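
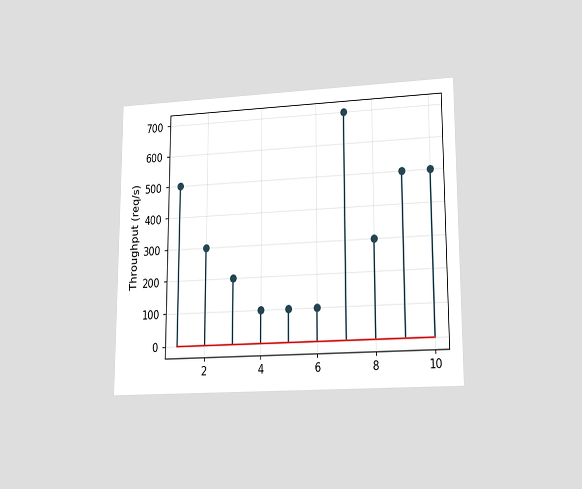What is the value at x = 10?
The chart is viewed at a slight angle. The stem at x=10 reaches 500req/s.

500req/s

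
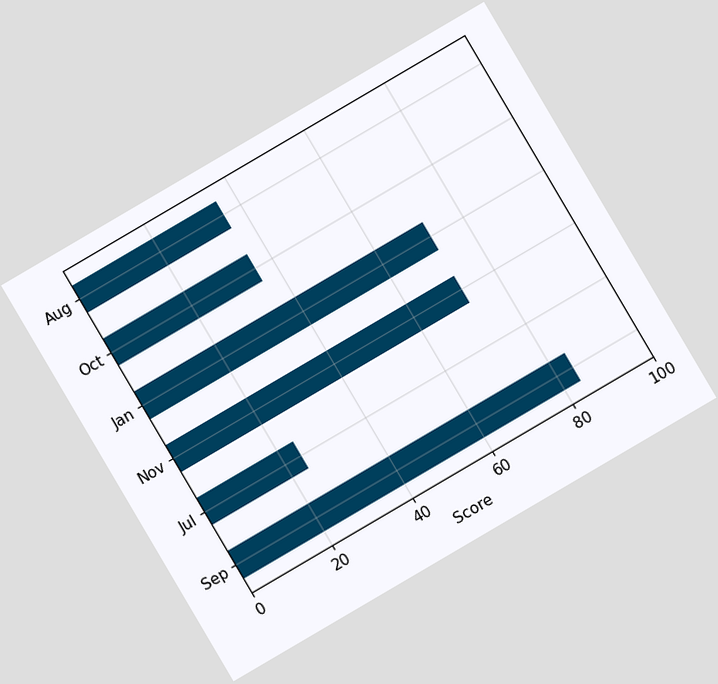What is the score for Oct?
36

The chart is tilted about 30° counter-clockwise. Reading along the chart's x-axis, the Oct bar reaches 36.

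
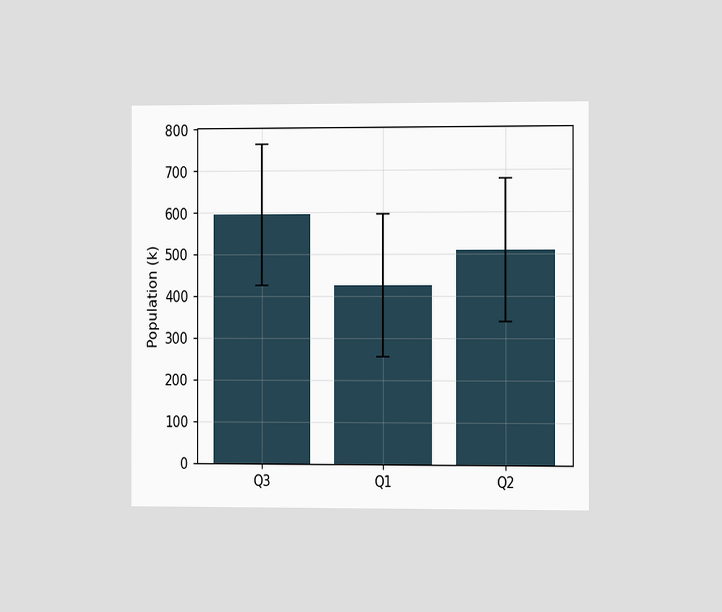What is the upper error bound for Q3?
The chart is viewed slightly from the right. The Q3 bar's upper whisker reaches 765k.

765k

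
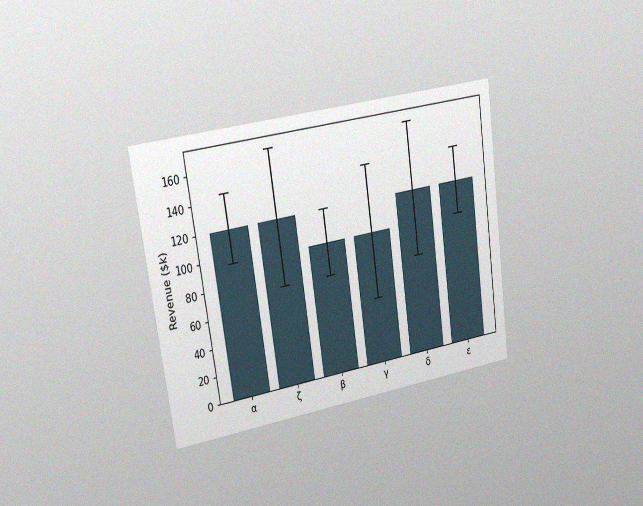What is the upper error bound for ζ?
$168k

The chart is tilted about 8° counter-clockwise and viewed slightly from the left, with some photo noise. The ζ bar's upper whisker reaches $168k.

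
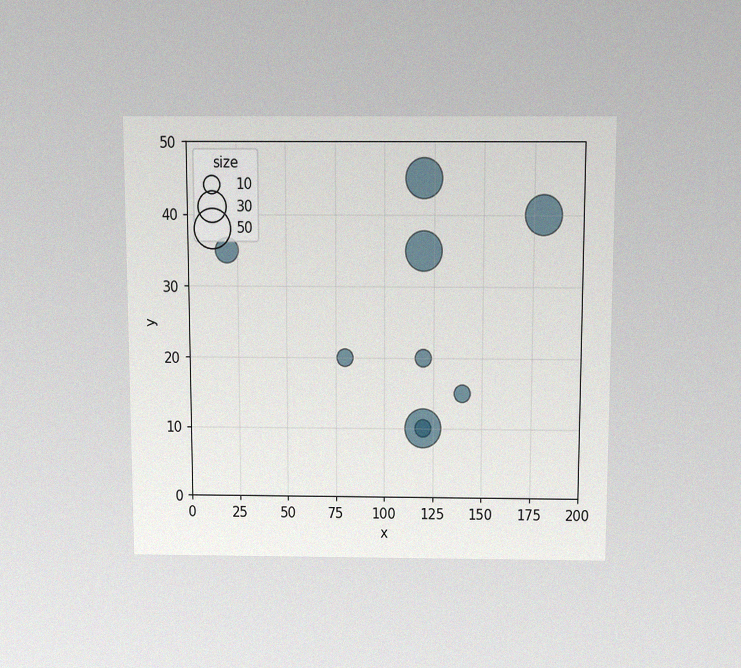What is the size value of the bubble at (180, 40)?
The chart is viewed slightly from above, with some photo noise. Matching the bubble at (180, 40) against the size legend gives 50.

50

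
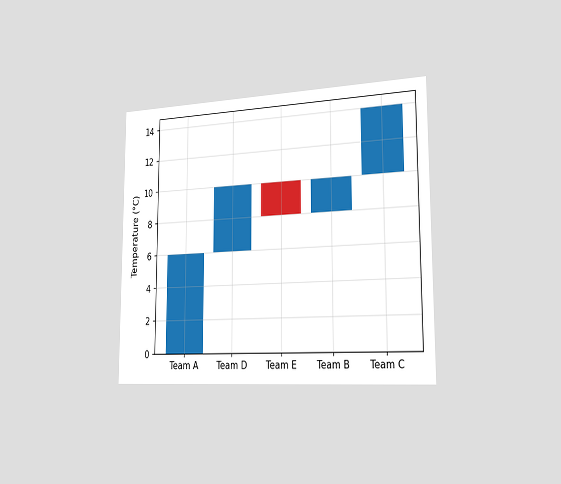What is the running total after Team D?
10°C

The chart is viewed slightly from the right. After Team D the running total reaches 10°C.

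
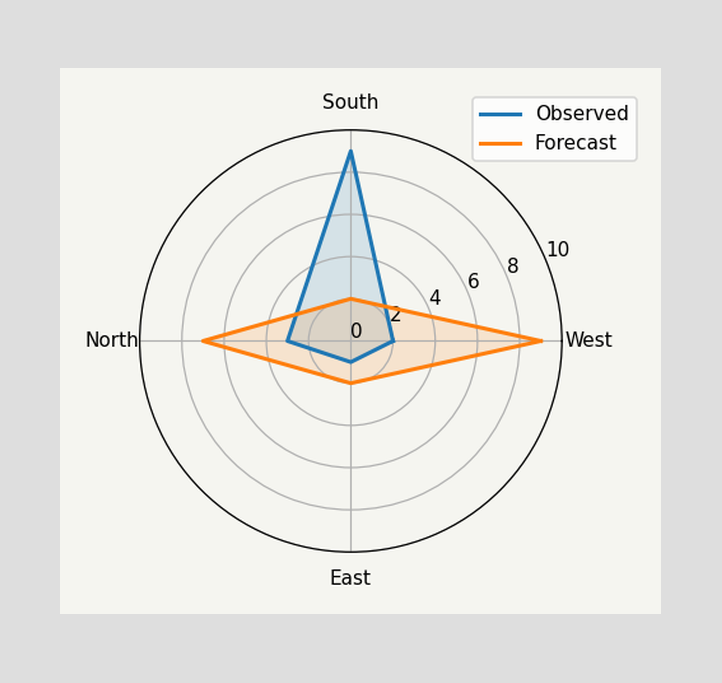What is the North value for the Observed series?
3

On the North axis, Observed reaches 3.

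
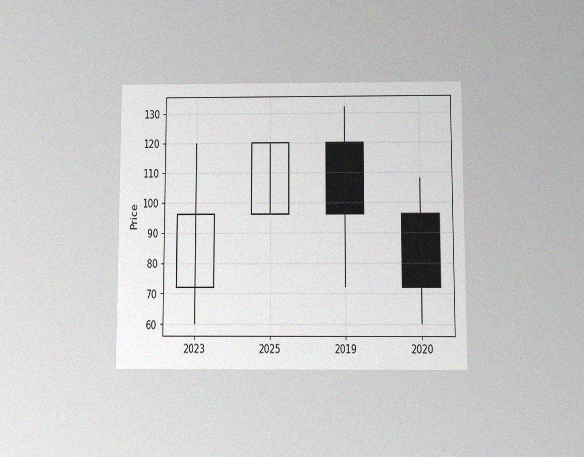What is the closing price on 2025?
The chart is viewed slightly from below, with some photo noise. The 2025 candle closes at 120.

120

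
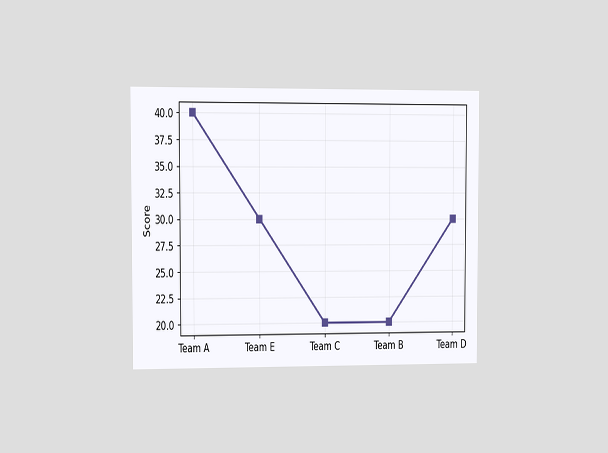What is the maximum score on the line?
40

The chart is viewed at a slight angle. The highest point is at Team A, and reading across to the y-axis gives 40.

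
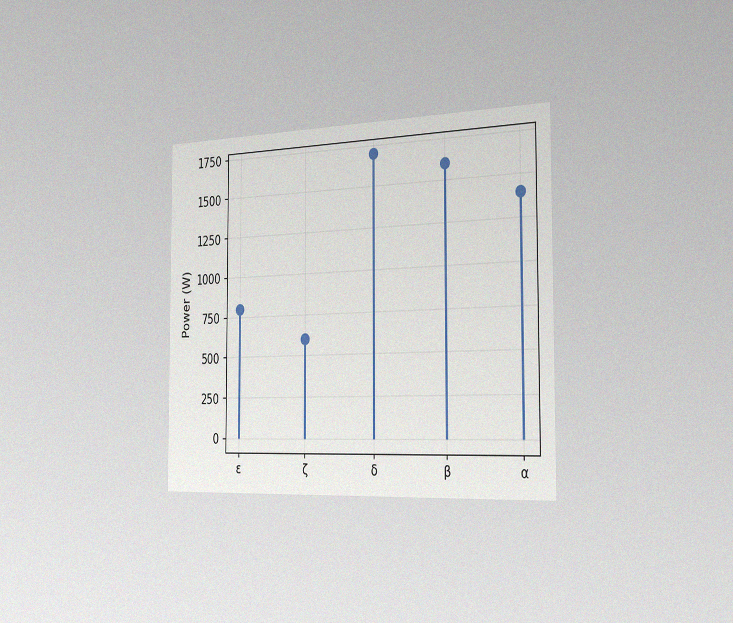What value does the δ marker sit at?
1700W

The chart is viewed slightly from the right, with some photo noise. The δ marker sits at 1700W.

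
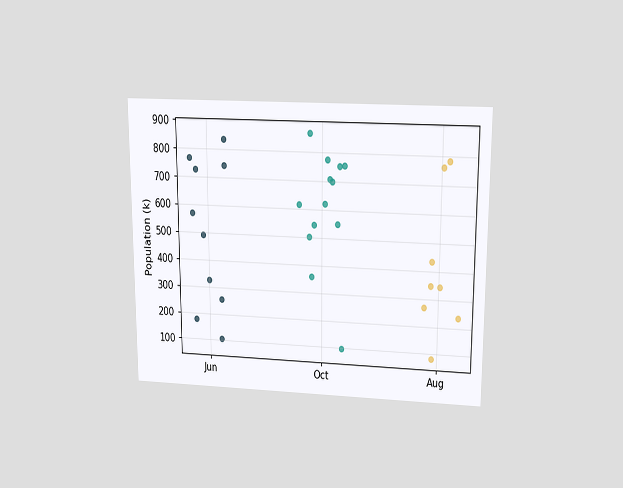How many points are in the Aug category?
8

The chart is viewed slightly from above. Counting the markers in the Aug column gives 8.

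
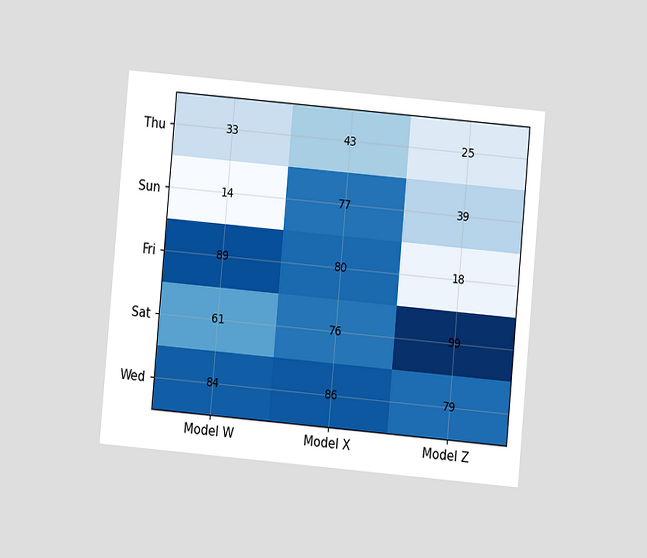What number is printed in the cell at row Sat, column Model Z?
The chart is tilted about 5° clockwise and viewed at a slight angle. The (Sat, Model Z) cell reads 99.

99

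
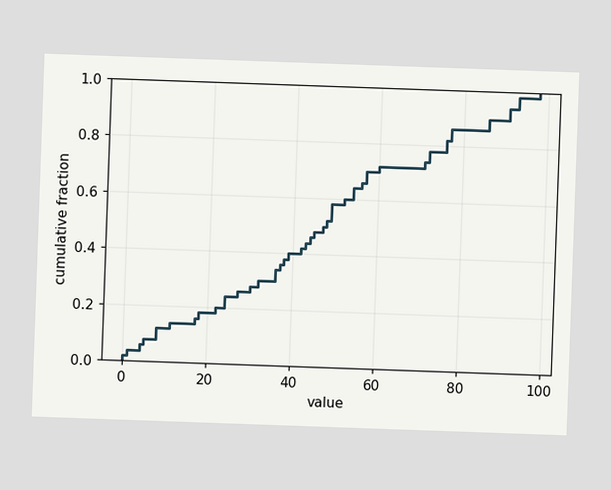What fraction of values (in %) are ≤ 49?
The chart is tilted about 2° clockwise. At x=49 the ECDF step is at 58%.

58%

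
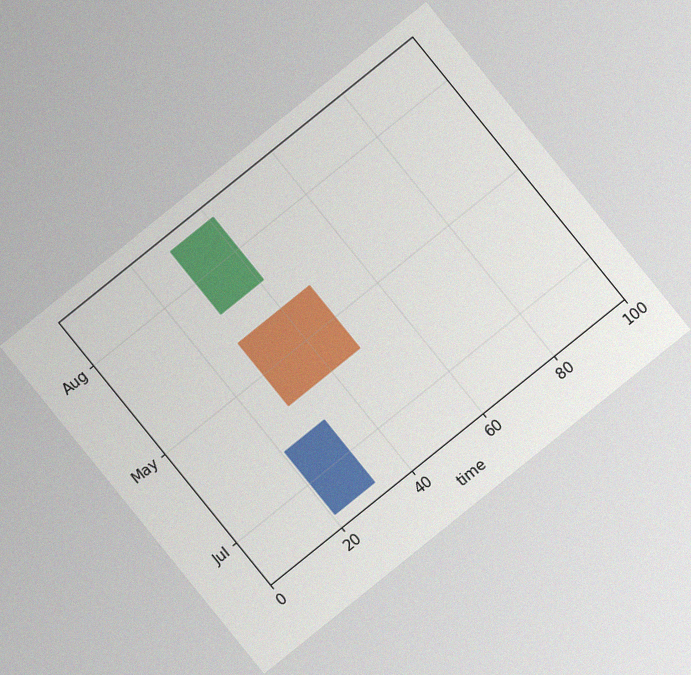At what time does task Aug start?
The chart is tilted about 39° counter-clockwise, with some photo noise. The Aug bar begins at t=29.

29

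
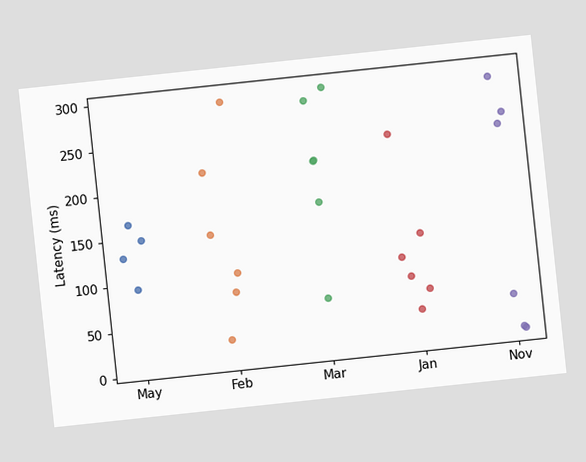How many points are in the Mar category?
6

The chart is tilted about 6° counter-clockwise. Counting the markers in the Mar column gives 6.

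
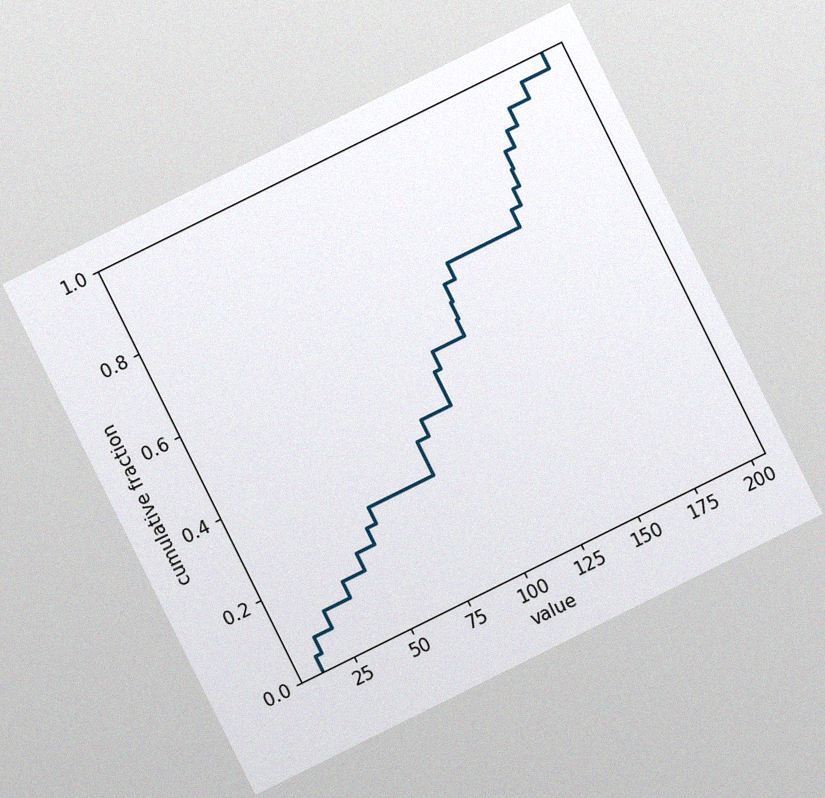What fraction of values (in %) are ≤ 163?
76%

The chart is tilted about 26° counter-clockwise, with some photo noise. At x=163 the ECDF step is at 76%.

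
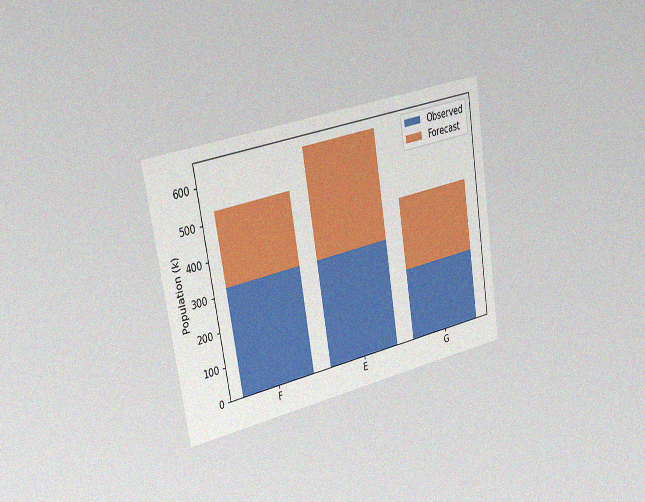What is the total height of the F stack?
The chart is tilted about 9° counter-clockwise and viewed slightly from the left, with some photo noise. The F stack's top reaches 530k on the y-axis.

530k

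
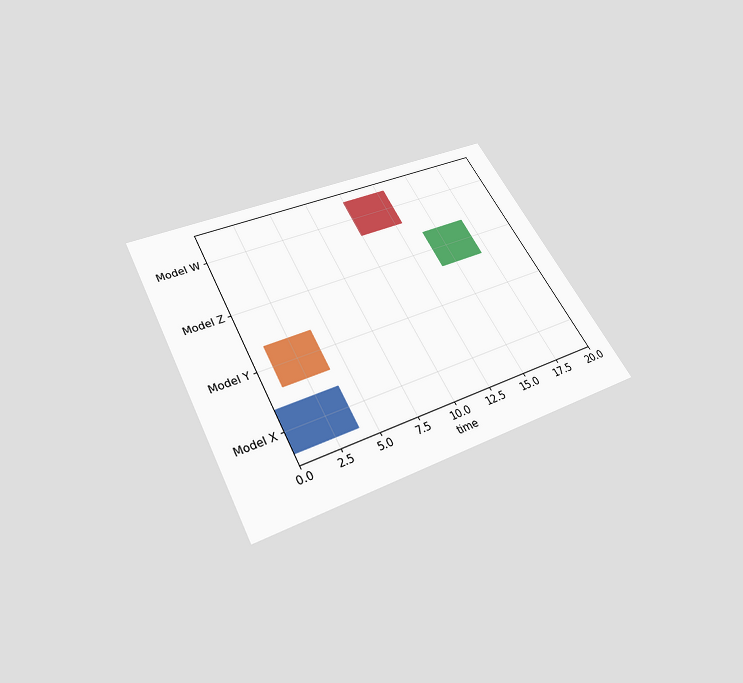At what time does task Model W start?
The chart is tilted about 28° counter-clockwise and viewed slightly from below. The Model W bar begins at t=10.

10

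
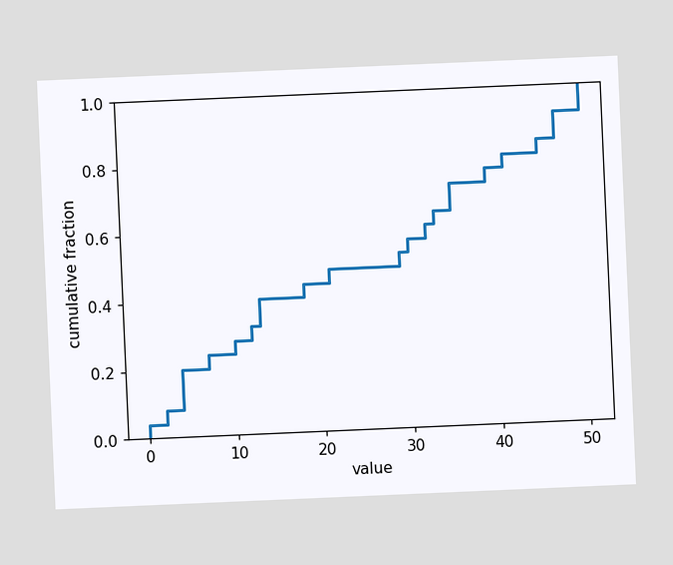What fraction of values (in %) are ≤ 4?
The chart is tilted about 2° counter-clockwise. At x=4 the ECDF step is at 20%.

20%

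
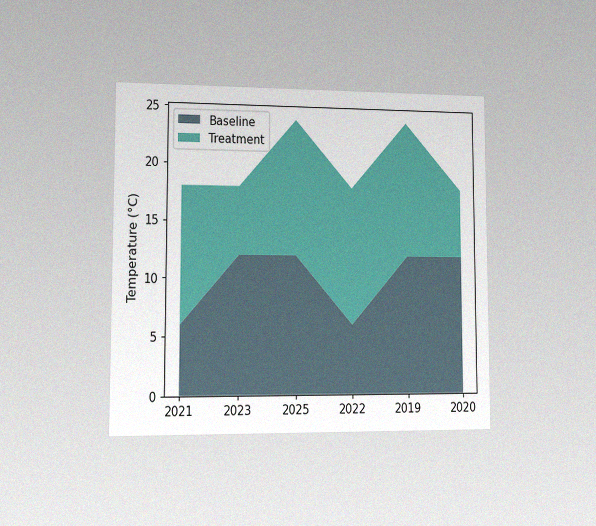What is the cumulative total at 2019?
24°C

The chart is viewed at a slight angle, with some photo noise. The stacked total at 2019 reaches 24°C.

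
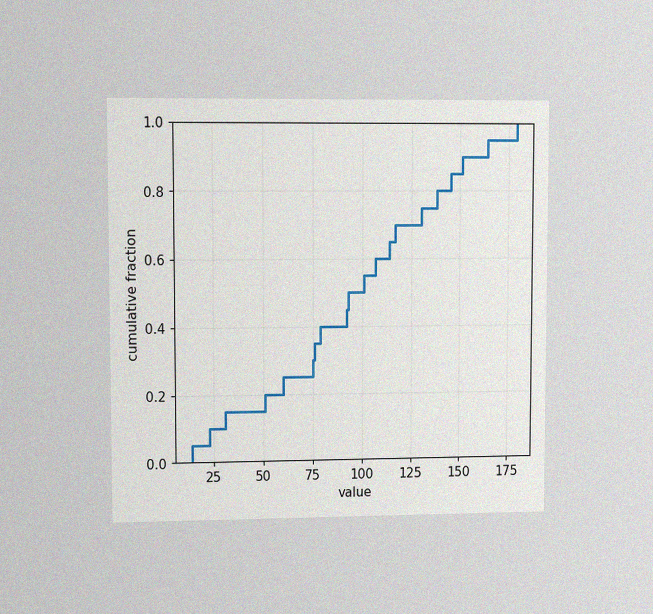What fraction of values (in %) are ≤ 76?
The chart is viewed at a slight angle, with some photo noise. At x=76 the ECDF step is at 35%.

35%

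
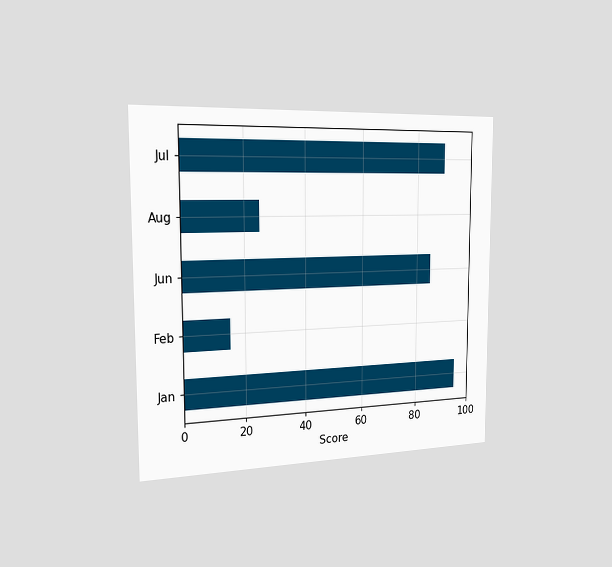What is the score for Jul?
90

The chart is viewed slightly from the left. Reading along the chart's x-axis, the Jul bar reaches 90.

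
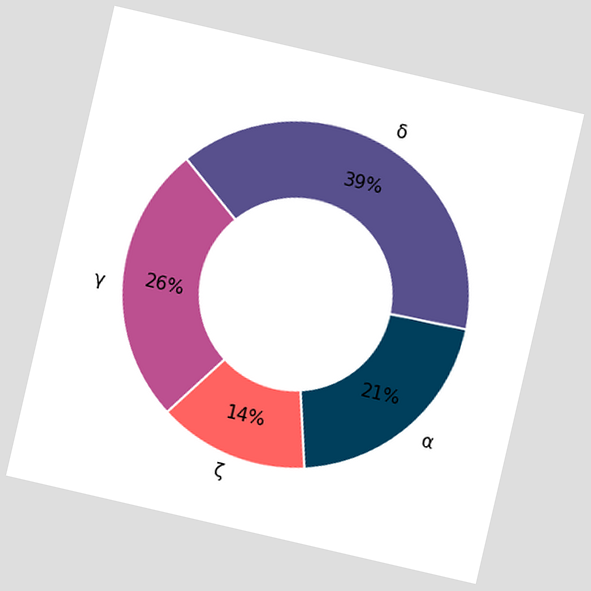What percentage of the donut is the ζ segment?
14%

The chart is tilted about 13° clockwise. The ζ segment takes up 14% of the ring.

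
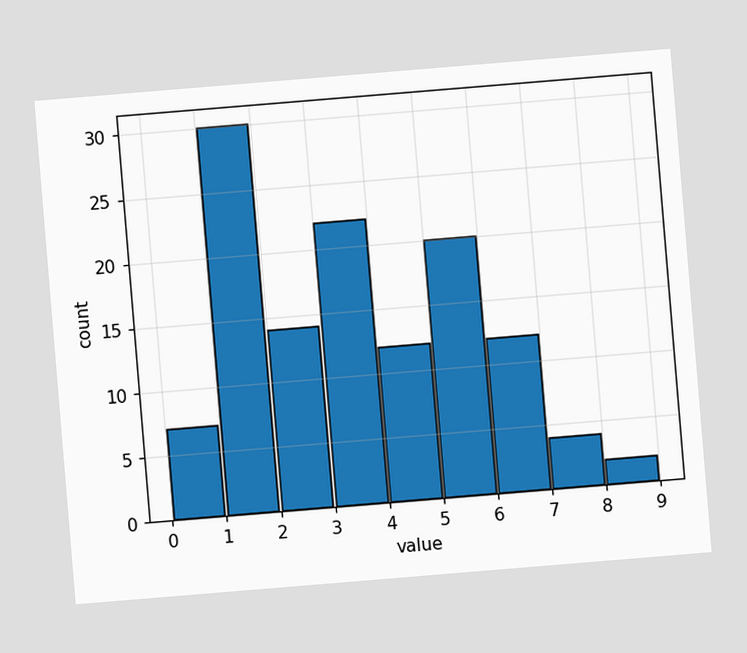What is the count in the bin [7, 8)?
4

The chart is tilted about 5° counter-clockwise. The [7, 8) bin has height 4.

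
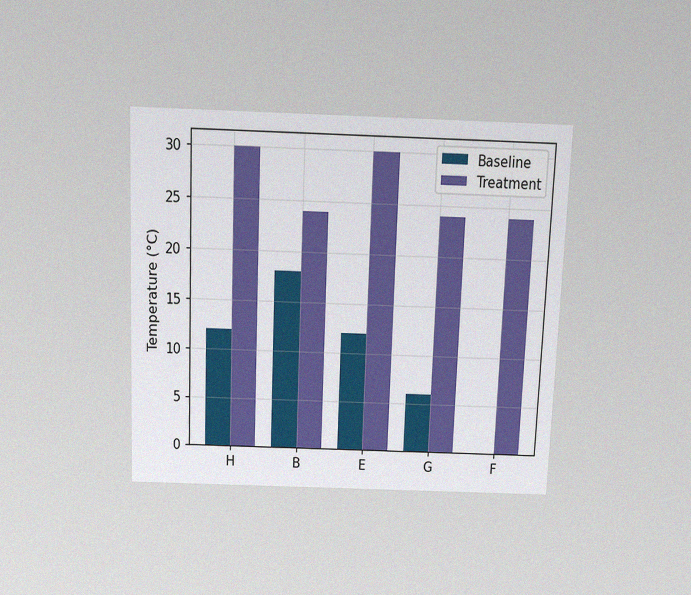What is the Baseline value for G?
6°C

The chart is tilted about 2° clockwise and viewed slightly from above, with some photo noise. The Baseline bar at G reaches 6°C on the y-axis.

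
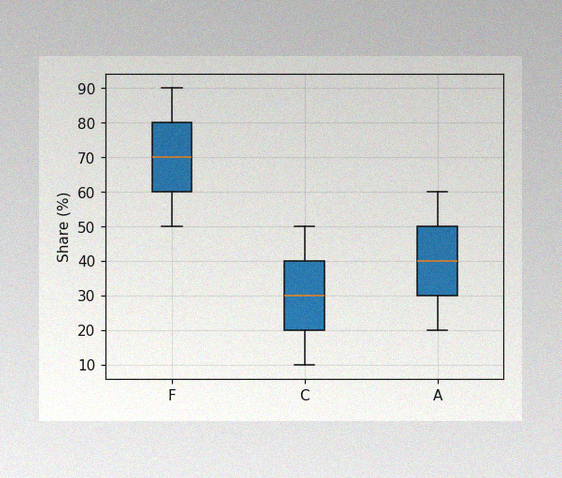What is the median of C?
The image has some photo noise and uneven lighting. The median line in the C box sits at 30%.

30%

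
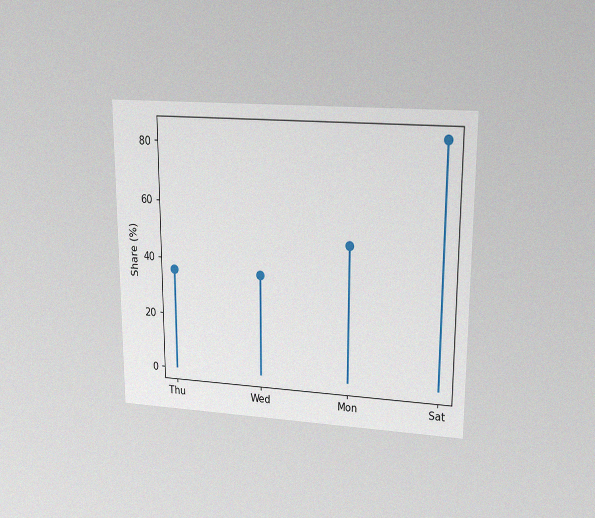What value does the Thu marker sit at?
The chart is viewed at a slight angle, with some photo noise. The Thu marker sits at 36%.

36%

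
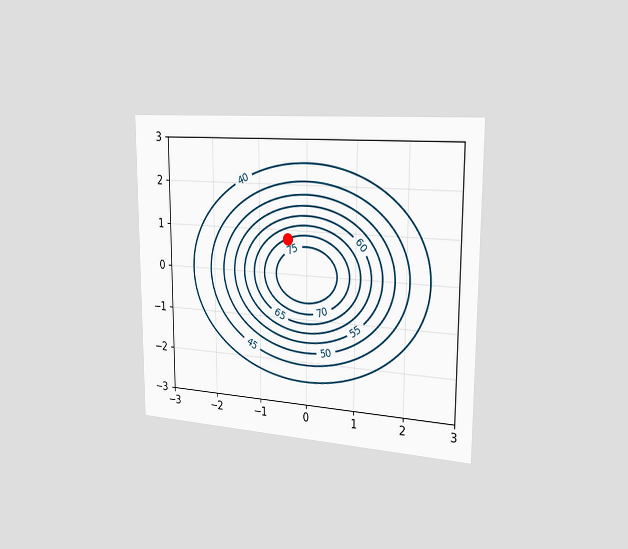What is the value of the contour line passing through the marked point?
The chart is viewed slightly from the right. The marked point sits on the contour labelled 70.

70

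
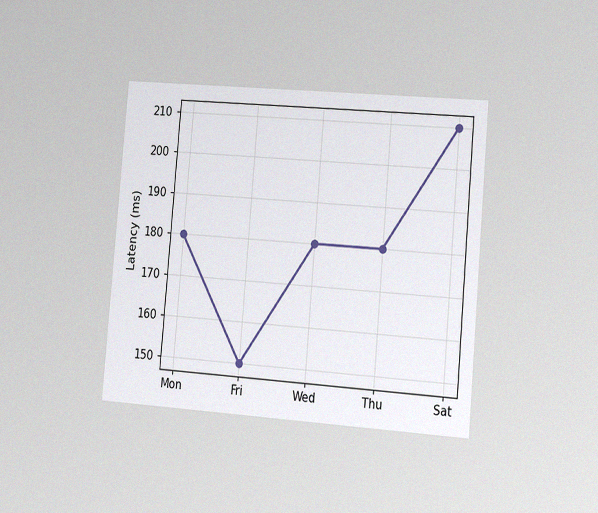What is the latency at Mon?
180ms

The chart is tilted about 5° clockwise and viewed slightly from the right, with some photo noise. At Mon, the line is at 180ms.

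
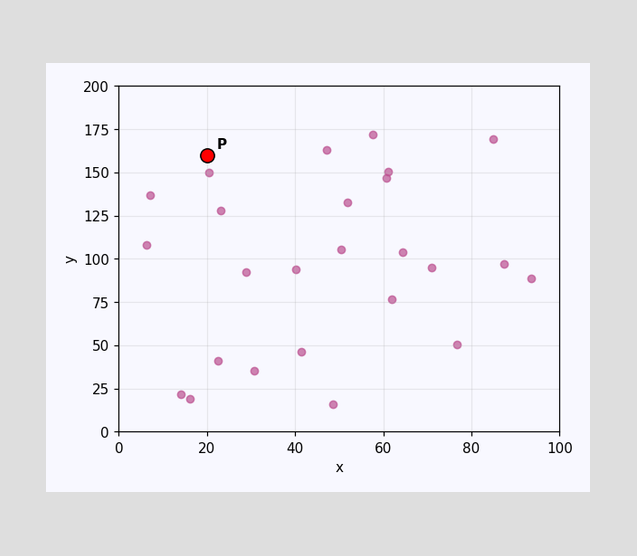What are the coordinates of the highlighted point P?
(20, 160)

Following the gridlines from P to each axis, P sits at (20, 160).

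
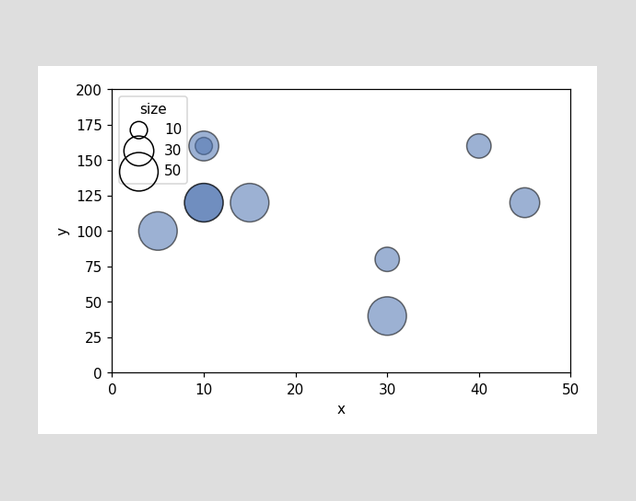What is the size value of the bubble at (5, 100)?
Matching the bubble at (5, 100) against the size legend gives 50.

50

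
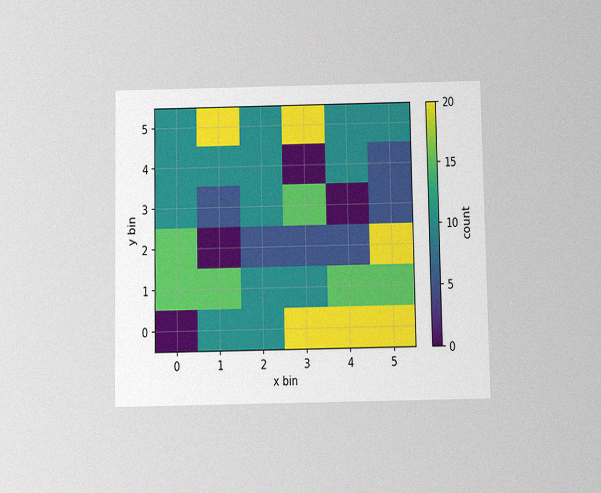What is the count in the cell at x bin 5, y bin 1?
15

The chart is viewed slightly from below, with some photo noise. Matching the cell (5, 1) against the colorbar gives 15.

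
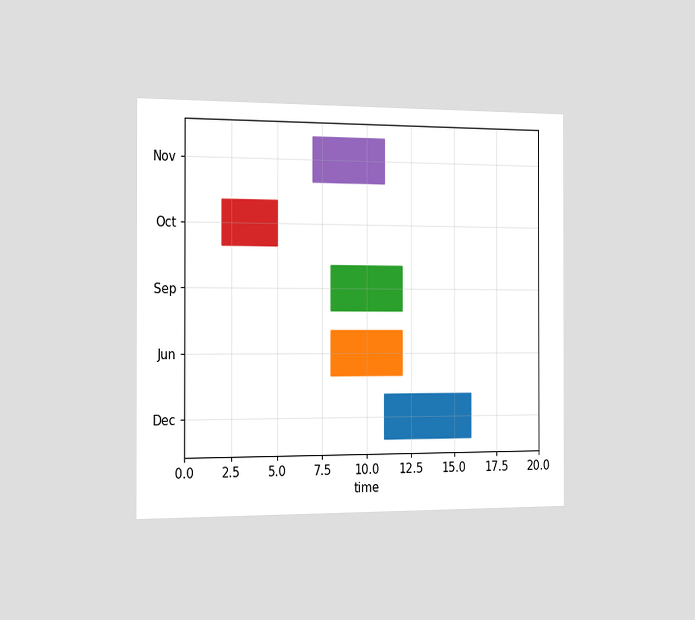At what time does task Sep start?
8

The chart is viewed slightly from the left. The Sep bar begins at t=8.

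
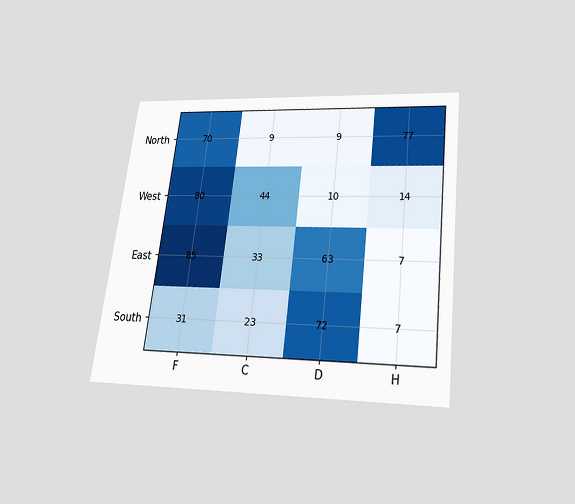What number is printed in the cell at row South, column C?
23

The chart is tilted about 7° clockwise and viewed slightly from below. The (South, C) cell reads 23.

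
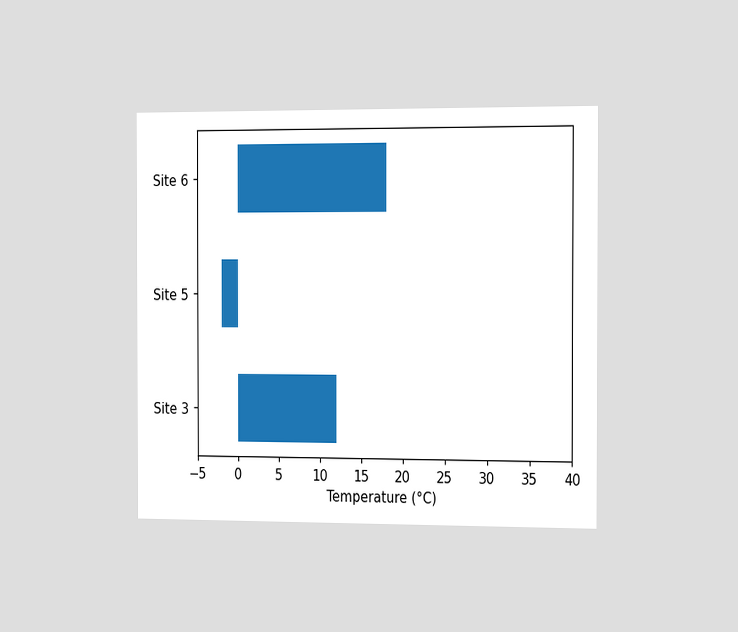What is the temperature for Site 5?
-2°C

The chart is viewed slightly from the right. Reading along the chart's x-axis, the Site 5 bar reaches -2°C.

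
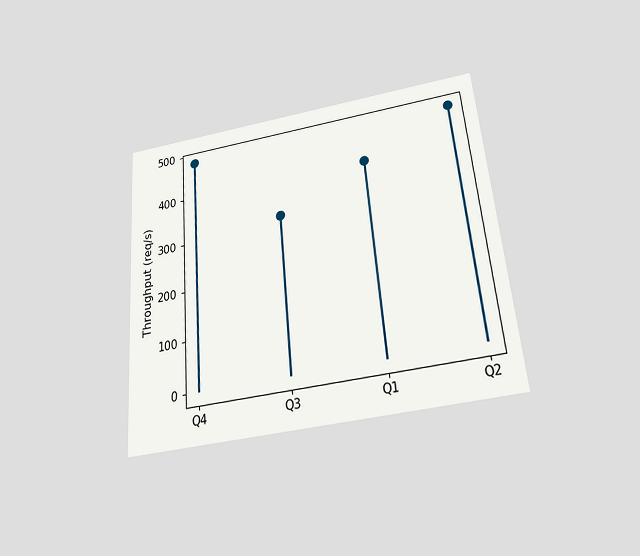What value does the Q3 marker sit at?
The chart is tilted about 5° counter-clockwise and viewed slightly from below. The Q3 marker sits at 320req/s.

320req/s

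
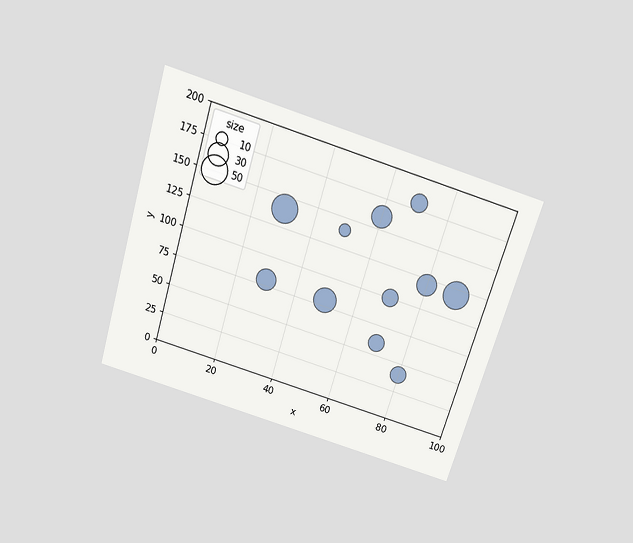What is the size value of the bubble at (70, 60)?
20

The chart is tilted about 17° clockwise and viewed slightly from above. Matching the bubble at (70, 60) against the size legend gives 20.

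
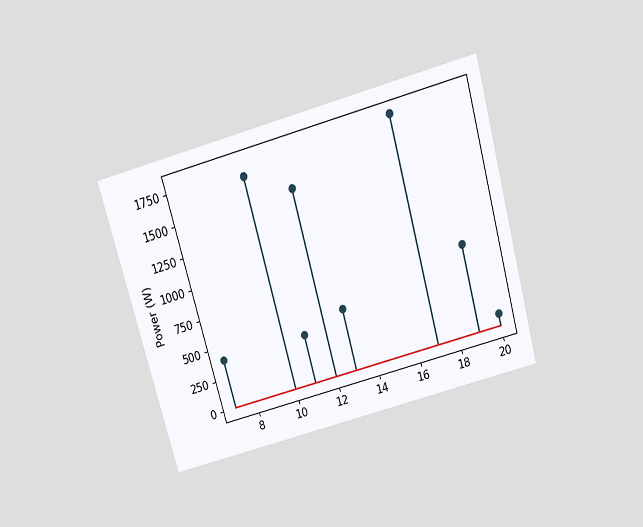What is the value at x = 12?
1500W

The chart is tilted about 16° counter-clockwise and viewed slightly from above. The stem at x=12 reaches 1500W.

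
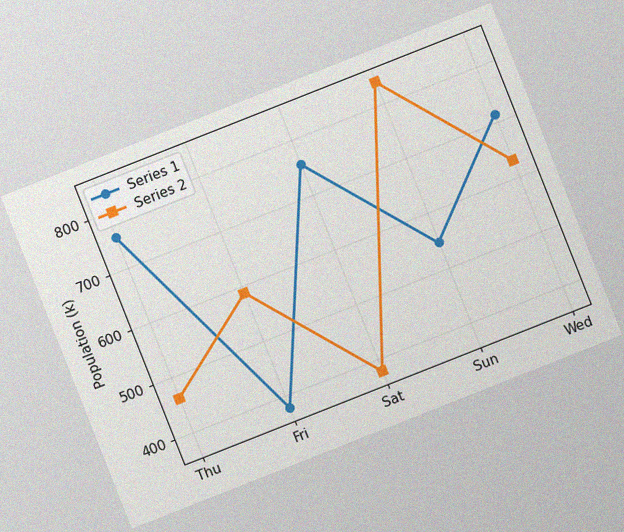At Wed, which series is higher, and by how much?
The chart is tilted about 22° counter-clockwise, with some photo noise. At Wed, Series 1 sits above the other line by 84k.

Series 1, by 84k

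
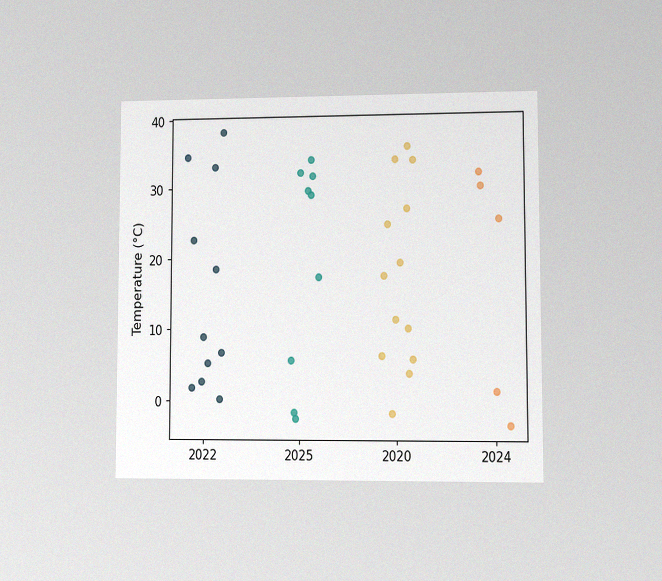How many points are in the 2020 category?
The chart is viewed at a slight angle, with some photo noise. Counting the markers in the 2020 column gives 13.

13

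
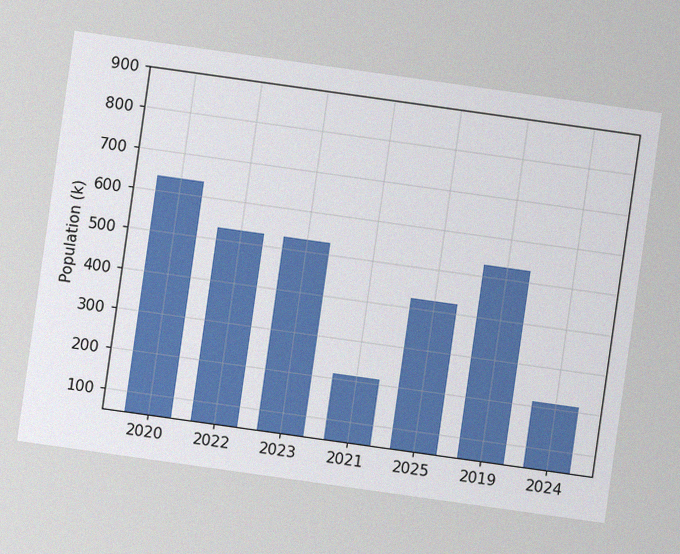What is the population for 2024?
The chart is tilted about 8° clockwise, with some photo noise. Reading along the chart's y-axis, the 2024 bar reaches 212k.

212k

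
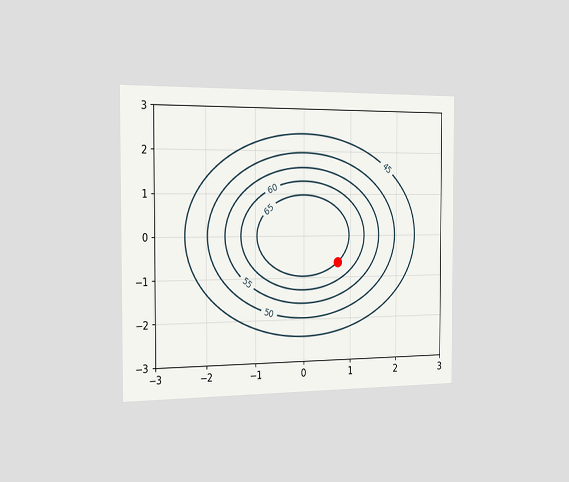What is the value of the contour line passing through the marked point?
65

The chart is viewed slightly from the left. The marked point sits on the contour labelled 65.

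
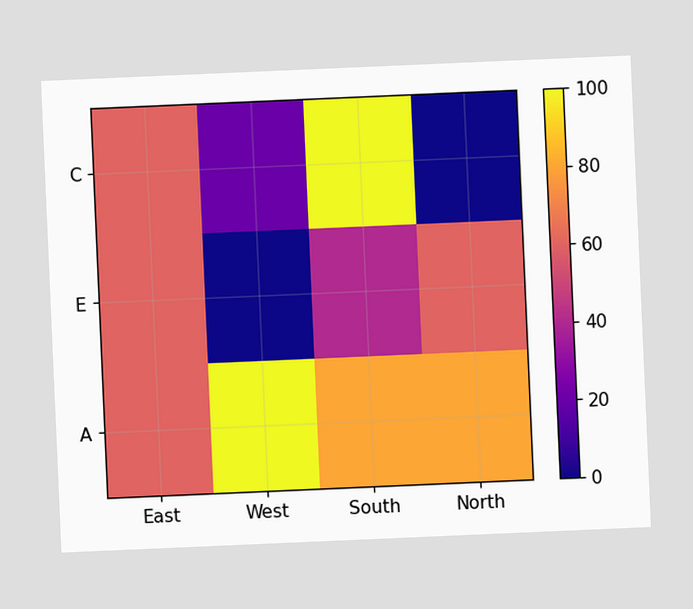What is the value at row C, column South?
The chart is tilted about 2° counter-clockwise. Matching cell (C, South) against the colorbar gives 100.

100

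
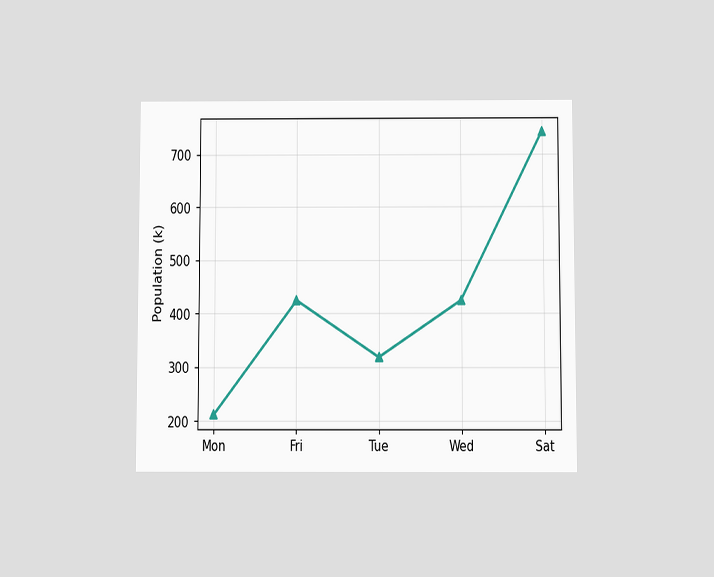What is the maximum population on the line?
The chart is viewed slightly from below. The highest point is at Sat, and reading across to the y-axis gives 742k.

742k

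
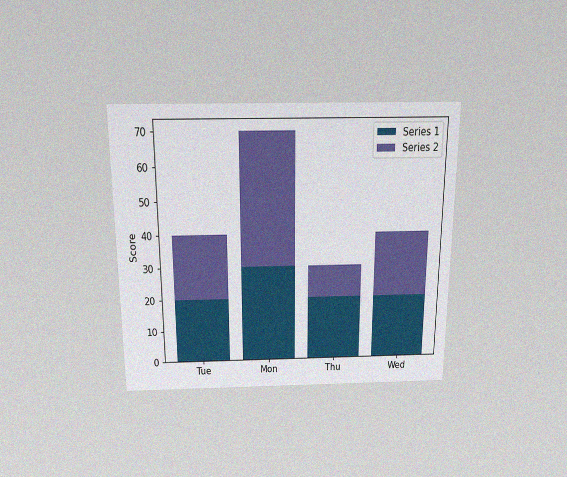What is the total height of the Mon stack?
The chart is viewed slightly from above, with some photo noise. The Mon stack's top reaches 70 on the y-axis.

70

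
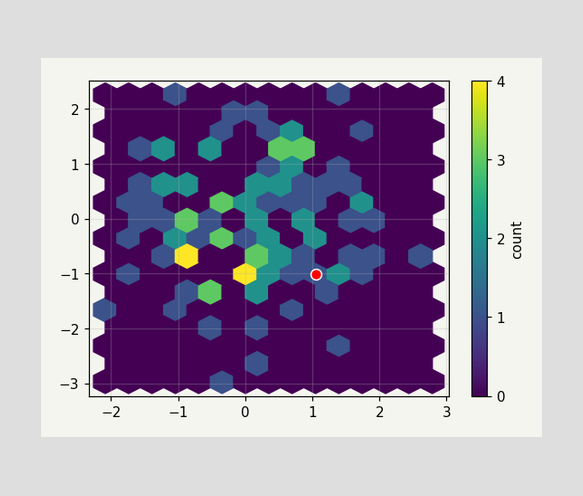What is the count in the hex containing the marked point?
The marked hex reads 1 on the colorbar.

1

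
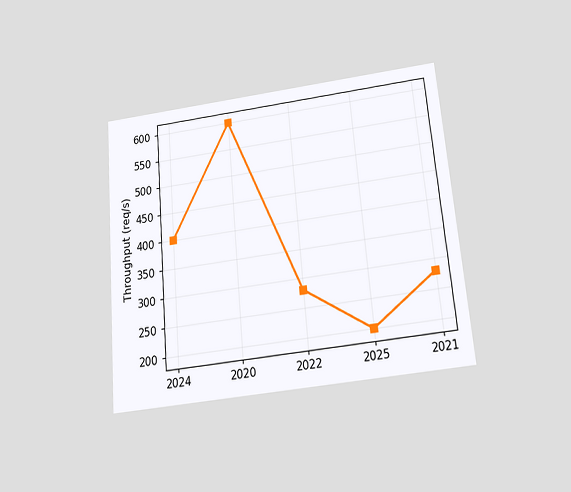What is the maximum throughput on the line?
The chart is tilted about 5° counter-clockwise and viewed slightly from below. The highest point is at 2020, and reading across to the y-axis gives 600req/s.

600req/s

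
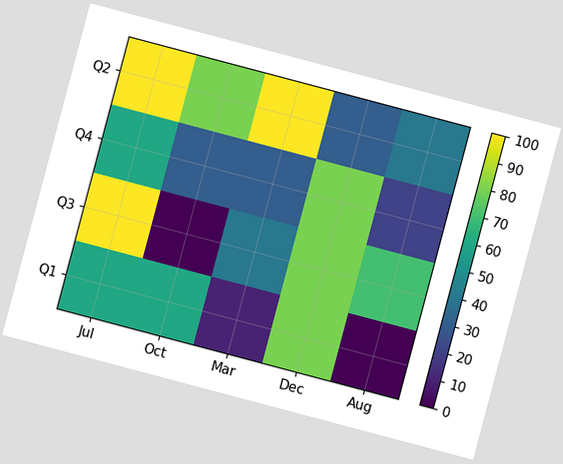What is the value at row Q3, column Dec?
80

The chart is tilted about 15° clockwise. Matching cell (Q3, Dec) against the colorbar gives 80.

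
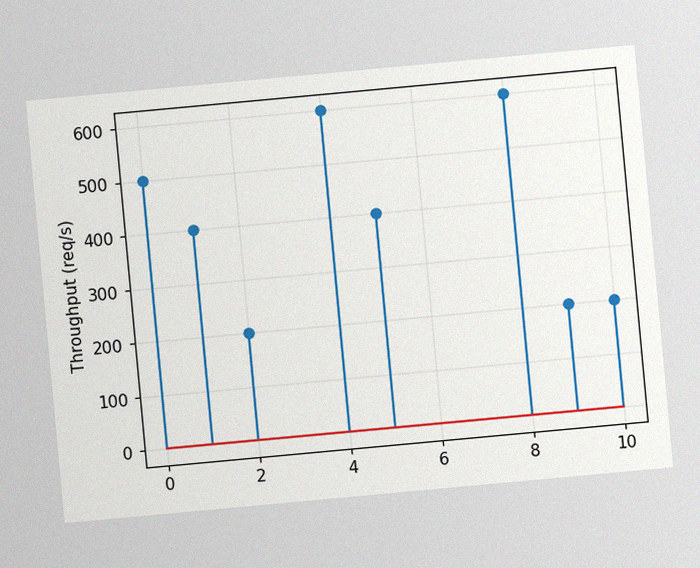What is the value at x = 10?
200req/s

The chart is tilted about 5° counter-clockwise, with some photo noise. The stem at x=10 reaches 200req/s.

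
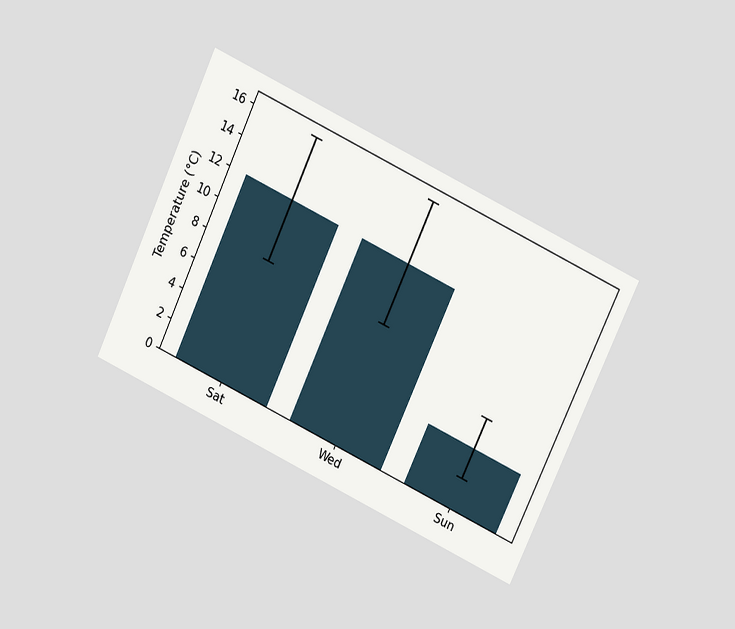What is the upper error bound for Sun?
The chart is tilted about 25° clockwise and viewed at a slight angle. The Sun bar's upper whisker reaches 6°C.

6°C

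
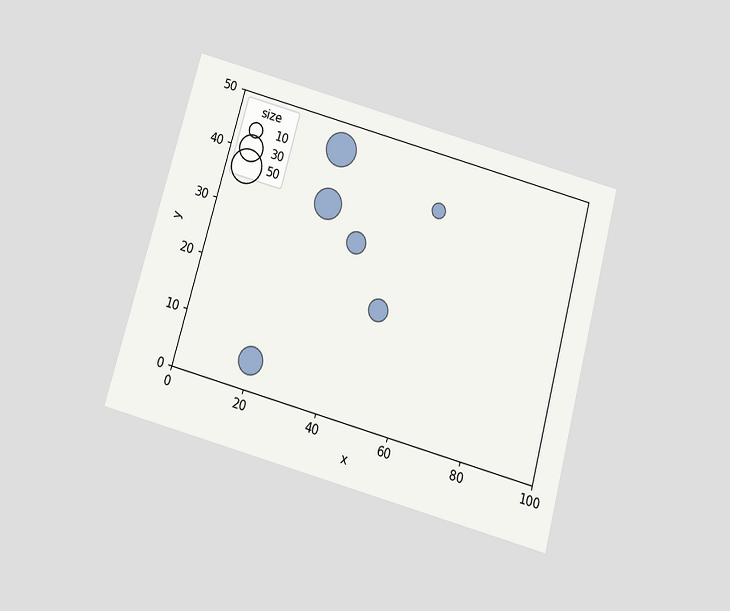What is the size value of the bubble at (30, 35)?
40

The chart is tilted about 15° clockwise and viewed slightly from below. Matching the bubble at (30, 35) against the size legend gives 40.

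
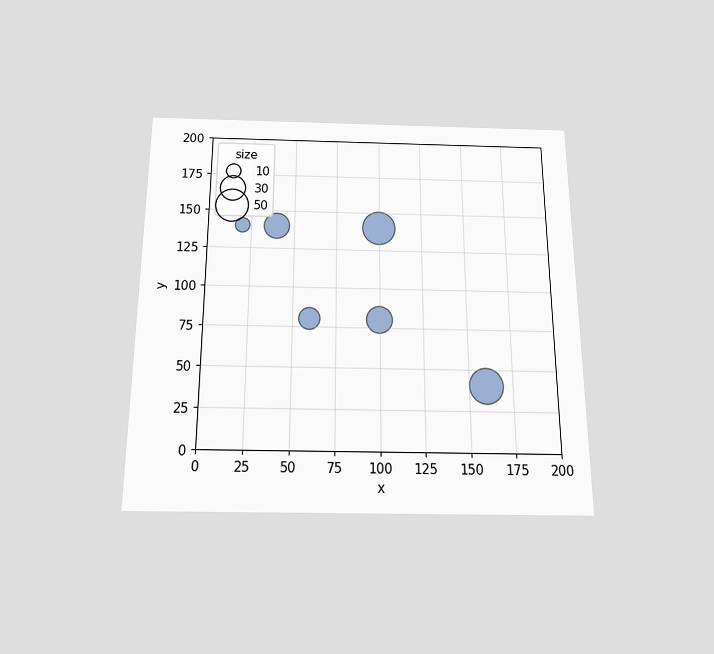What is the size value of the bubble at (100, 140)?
The chart is viewed slightly from below. Matching the bubble at (100, 140) against the size legend gives 50.

50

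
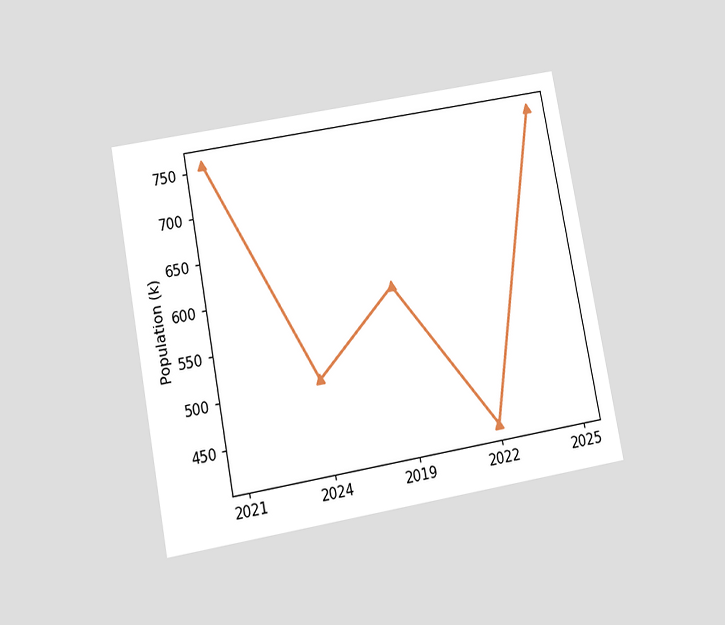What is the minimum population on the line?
The chart is tilted about 11° counter-clockwise and viewed slightly from below. The lowest point is at 2022, and reading across to the y-axis gives 420k.

420k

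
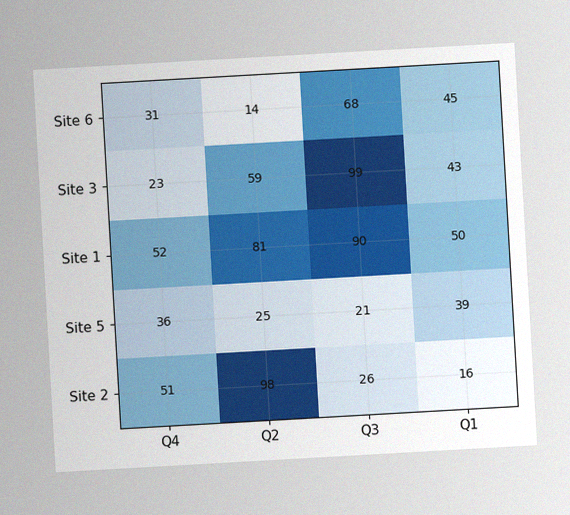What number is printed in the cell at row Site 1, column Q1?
The chart is tilted about 3° counter-clockwise, with some photo noise. The (Site 1, Q1) cell reads 50.

50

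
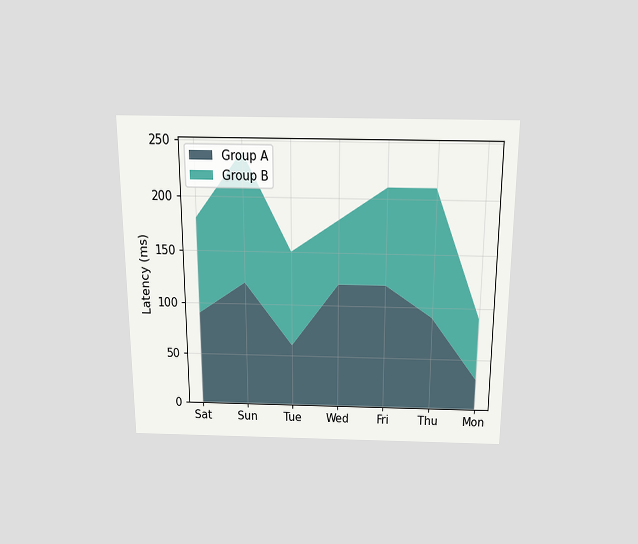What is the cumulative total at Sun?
240ms

The chart is viewed slightly from above. The stacked total at Sun reaches 240ms.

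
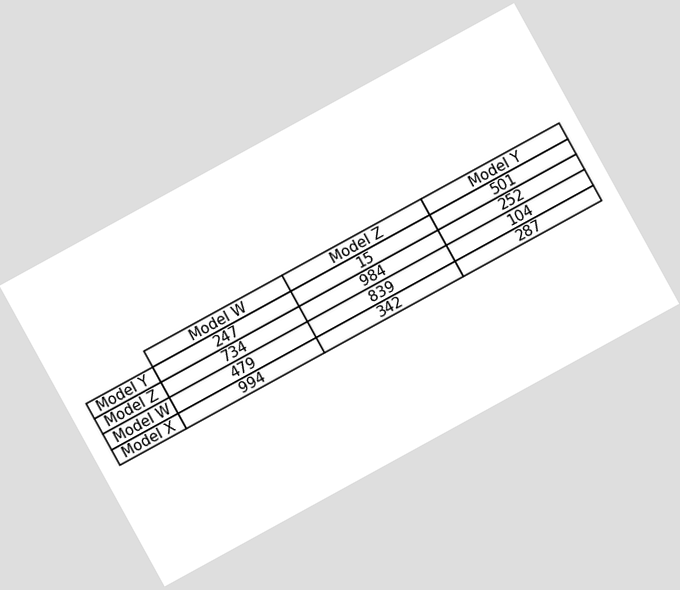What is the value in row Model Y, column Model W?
247

The chart is tilted about 29° counter-clockwise. The (Model Y, Model W) cell reads 247.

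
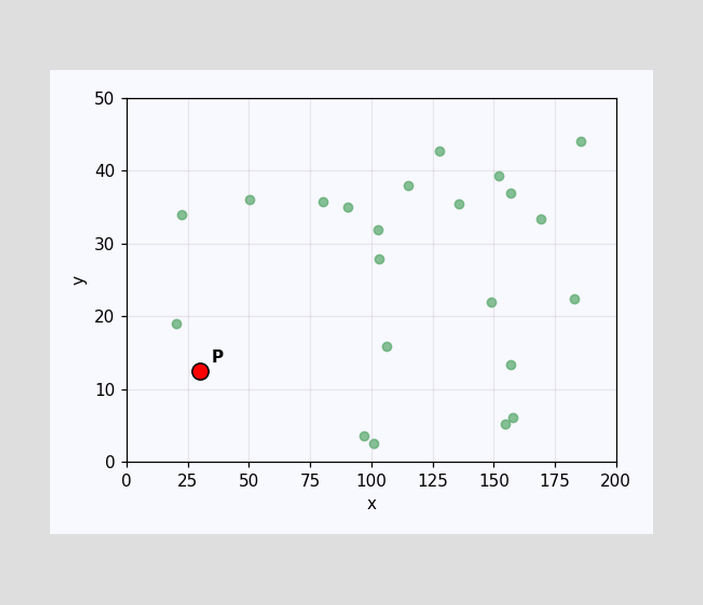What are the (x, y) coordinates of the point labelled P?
Following the gridlines from P to each axis, P sits at (30, 12.5).

(30, 12.5)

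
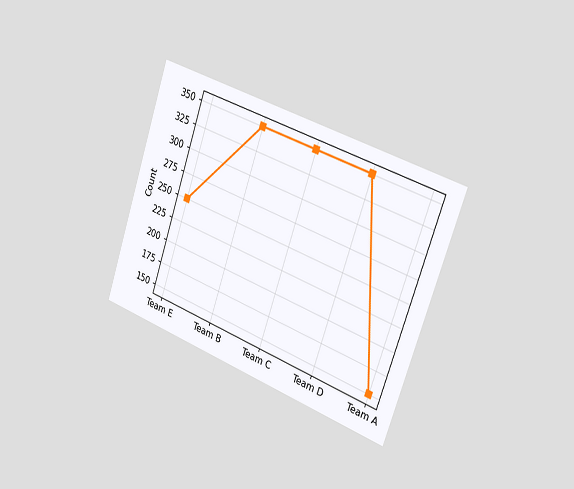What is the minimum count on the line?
150

The chart is tilted about 19° clockwise and viewed slightly from the right. The lowest point is at Team A, and reading across to the y-axis gives 150.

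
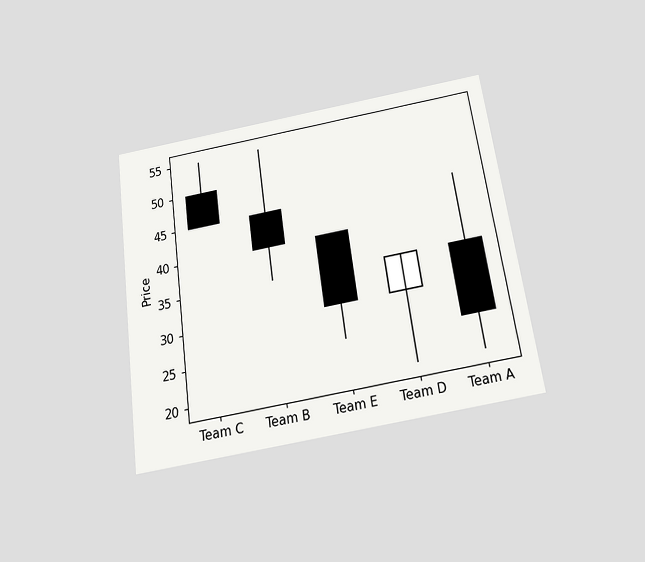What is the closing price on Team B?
The chart is tilted about 8° counter-clockwise and viewed slightly from below. The Team B candle closes at 40.

40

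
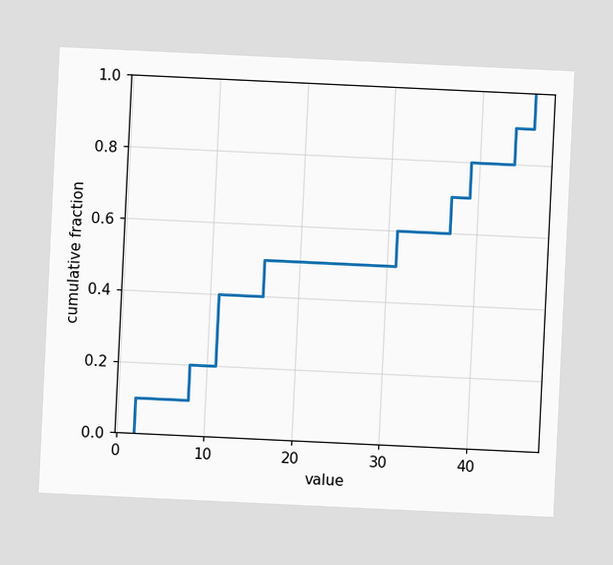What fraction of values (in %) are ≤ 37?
70%

The chart is tilted about 3° clockwise. At x=37 the ECDF step is at 70%.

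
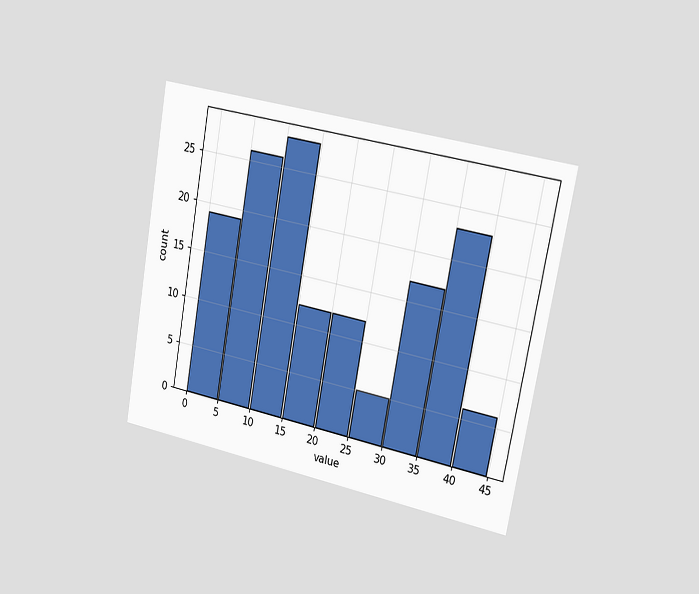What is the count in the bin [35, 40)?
23

The chart is tilted about 10° clockwise and viewed slightly from the right. The [35, 40) bin has height 23.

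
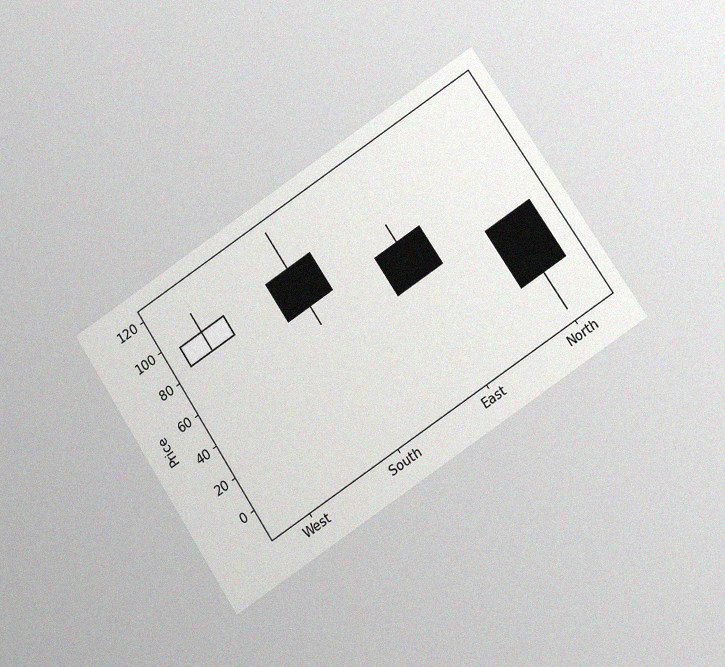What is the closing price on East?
The chart is tilted about 34° counter-clockwise and viewed at a slight angle, with some photo noise. The East candle closes at 48.

48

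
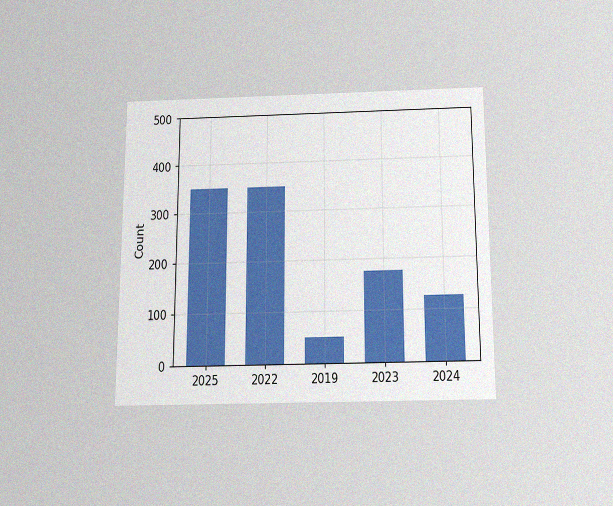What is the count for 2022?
350

The chart is viewed slightly from below, with some photo noise. Reading along the chart's y-axis, the 2022 bar reaches 350.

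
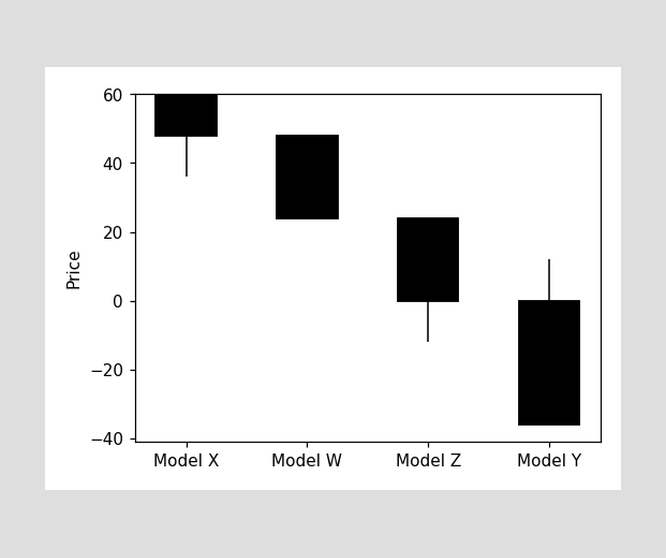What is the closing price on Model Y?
-36

The Model Y candle closes at -36.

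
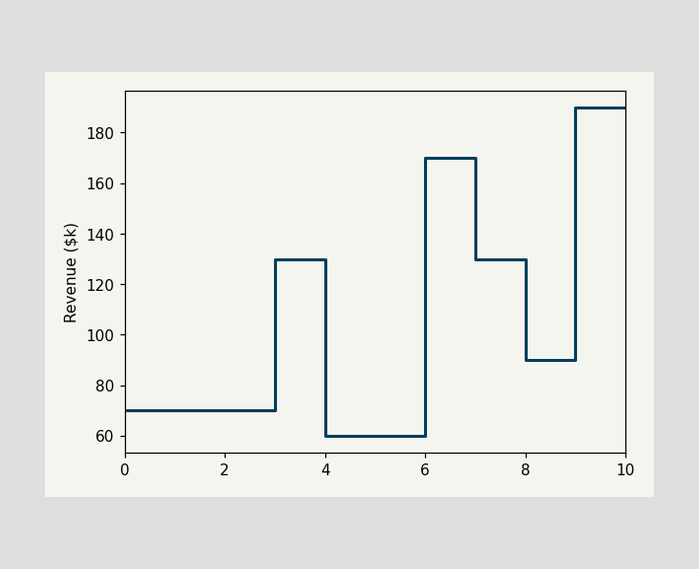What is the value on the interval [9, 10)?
On [9, 10) the step sits at $190k.

$190k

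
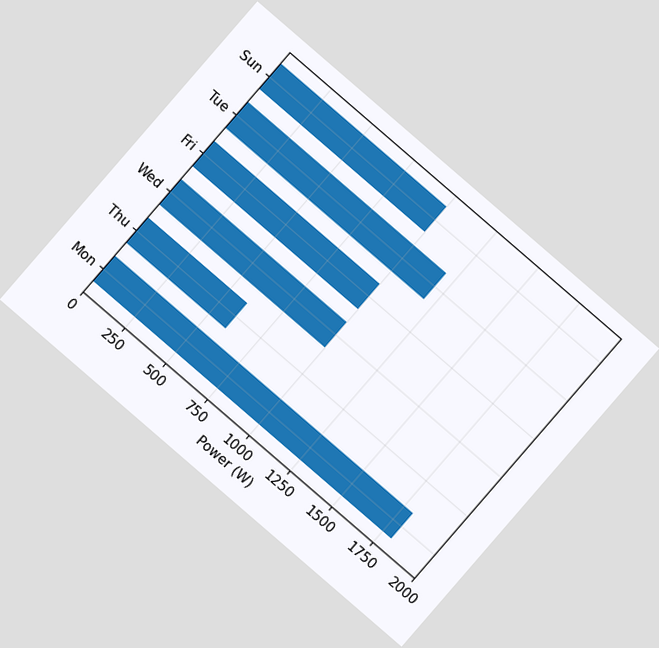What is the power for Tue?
The chart is tilted about 41° clockwise. Reading along the chart's x-axis, the Tue bar reaches 1200W.

1200W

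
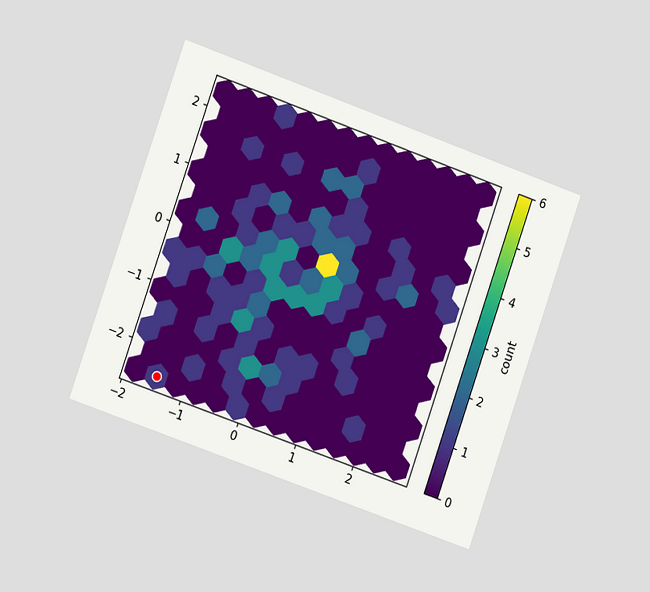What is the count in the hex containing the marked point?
The chart is tilted about 19° clockwise and viewed slightly from the left. The marked hex reads 1 on the colorbar.

1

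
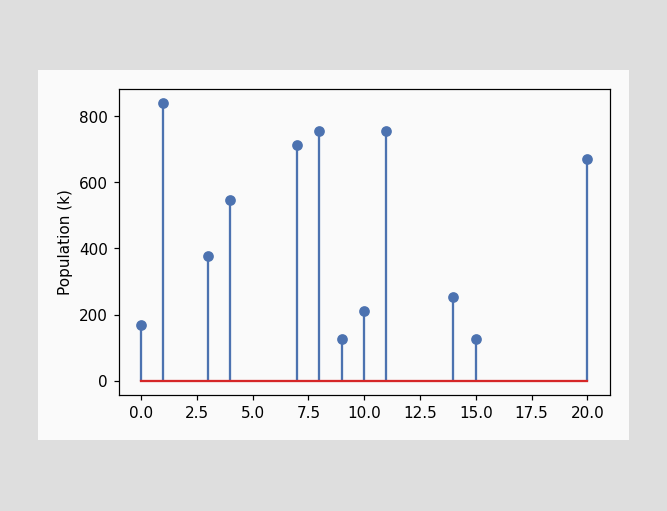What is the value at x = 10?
210k

The stem at x=10 reaches 210k.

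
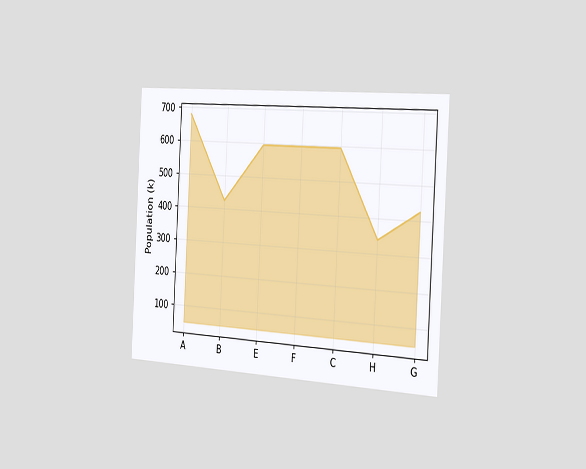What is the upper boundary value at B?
425k

The chart is tilted about 3° clockwise and viewed slightly from the right. At B the upper boundary is at 425k.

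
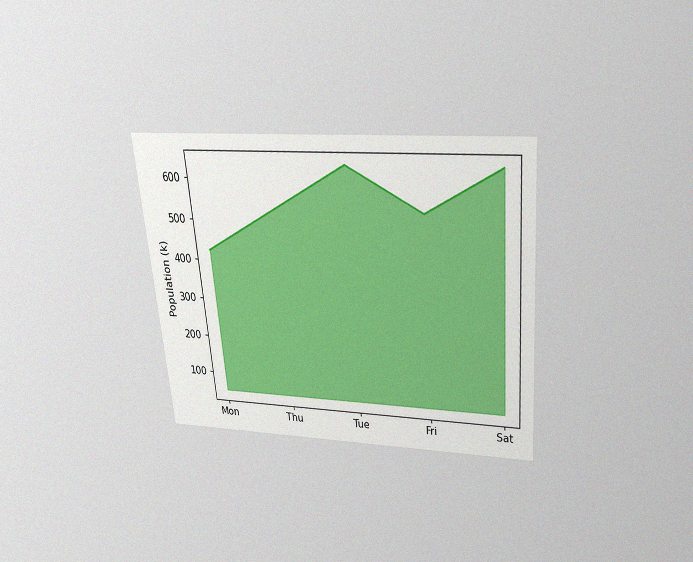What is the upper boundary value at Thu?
The chart is tilted about 5° counter-clockwise and viewed slightly from above, with some photo noise. At Thu the upper boundary is at 530k.

530k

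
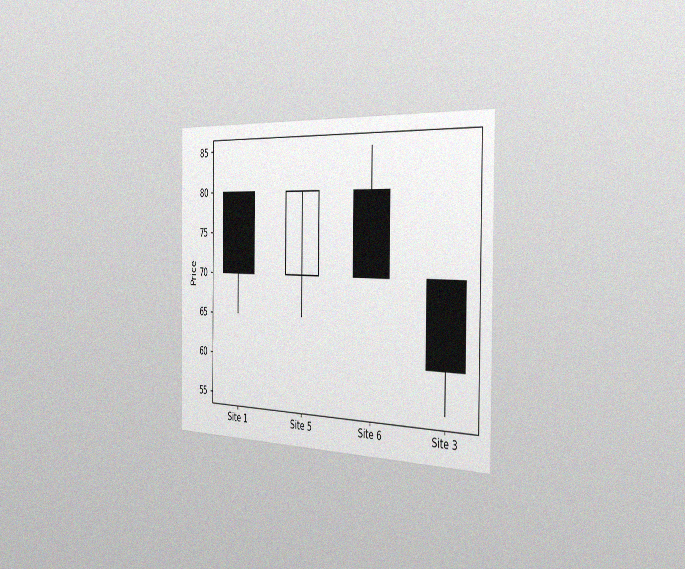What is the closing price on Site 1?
70

The chart is viewed slightly from the right, with some photo noise. The Site 1 candle closes at 70.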